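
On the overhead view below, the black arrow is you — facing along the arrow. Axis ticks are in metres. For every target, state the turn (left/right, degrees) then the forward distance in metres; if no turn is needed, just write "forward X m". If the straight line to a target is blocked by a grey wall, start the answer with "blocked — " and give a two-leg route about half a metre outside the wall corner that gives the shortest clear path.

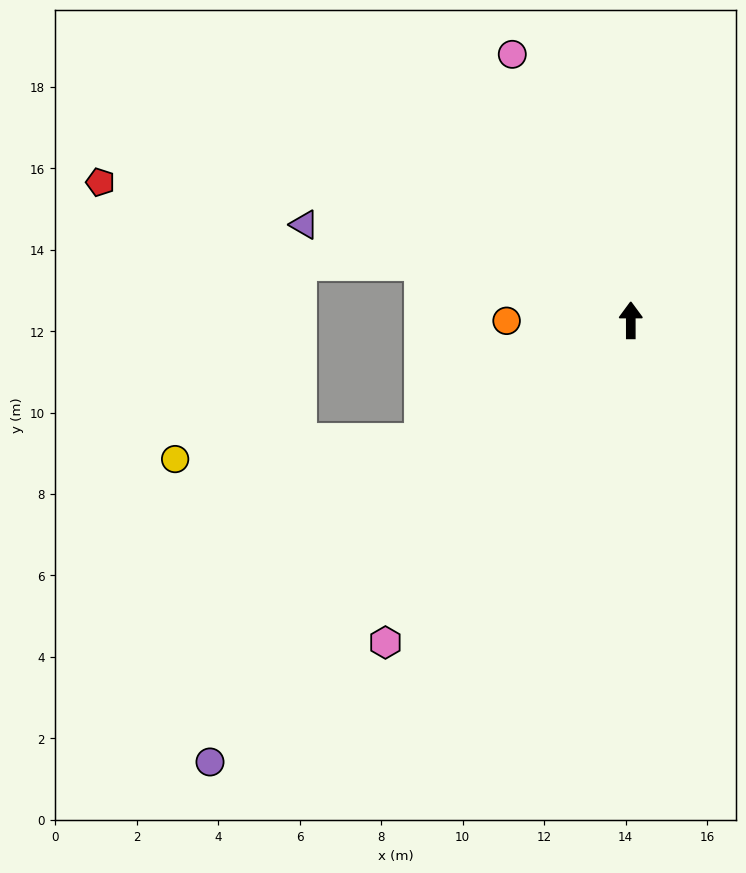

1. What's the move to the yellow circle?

blocked — turn left 120°, forward 5.9 m, then turn right 26°, forward 6.1 m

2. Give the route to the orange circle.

turn left 90°, forward 3.0 m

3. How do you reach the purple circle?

turn left 136°, forward 15.0 m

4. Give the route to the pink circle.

turn left 24°, forward 7.1 m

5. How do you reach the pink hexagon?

turn left 143°, forward 9.9 m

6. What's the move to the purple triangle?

turn left 74°, forward 8.4 m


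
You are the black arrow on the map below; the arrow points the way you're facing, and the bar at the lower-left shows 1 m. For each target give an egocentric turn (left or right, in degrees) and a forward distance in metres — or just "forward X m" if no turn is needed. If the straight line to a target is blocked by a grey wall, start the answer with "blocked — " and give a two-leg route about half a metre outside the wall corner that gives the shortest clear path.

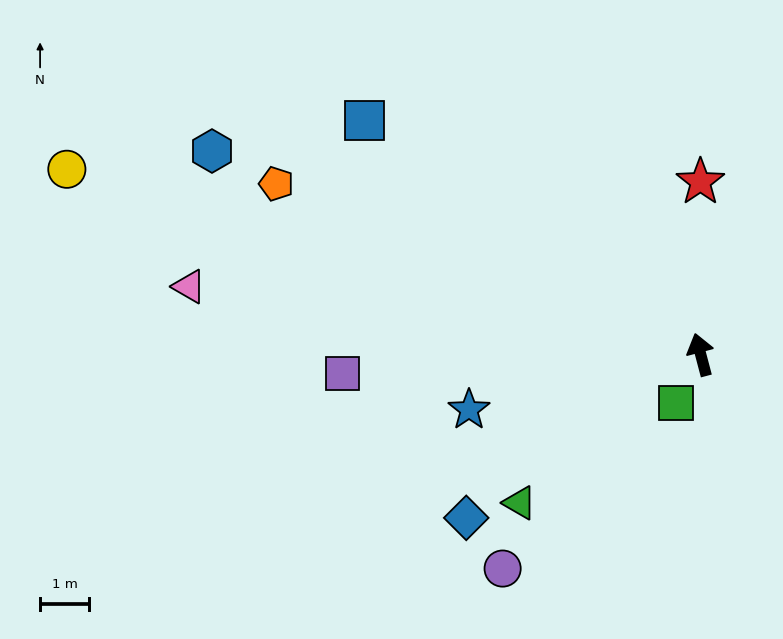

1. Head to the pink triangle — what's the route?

turn left 68°, forward 10.5 m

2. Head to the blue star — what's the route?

turn left 89°, forward 4.9 m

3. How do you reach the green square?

turn left 138°, forward 1.1 m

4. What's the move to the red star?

turn right 15°, forward 3.5 m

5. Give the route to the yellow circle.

turn left 59°, forward 13.5 m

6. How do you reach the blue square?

turn left 40°, forward 8.4 m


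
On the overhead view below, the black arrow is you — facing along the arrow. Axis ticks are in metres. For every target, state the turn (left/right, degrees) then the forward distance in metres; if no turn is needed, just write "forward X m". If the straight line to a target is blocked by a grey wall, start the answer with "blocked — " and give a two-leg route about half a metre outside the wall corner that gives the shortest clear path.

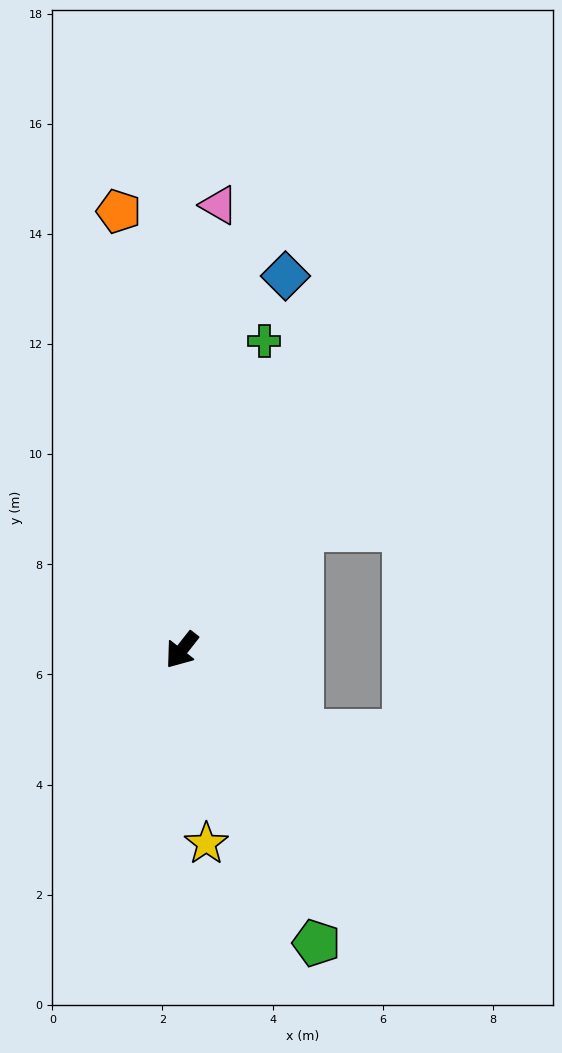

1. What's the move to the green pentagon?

turn left 63°, forward 5.9 m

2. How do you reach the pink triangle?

turn right 147°, forward 8.1 m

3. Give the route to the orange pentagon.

turn right 134°, forward 8.0 m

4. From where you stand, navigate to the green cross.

turn right 157°, forward 5.8 m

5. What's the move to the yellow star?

turn left 45°, forward 3.5 m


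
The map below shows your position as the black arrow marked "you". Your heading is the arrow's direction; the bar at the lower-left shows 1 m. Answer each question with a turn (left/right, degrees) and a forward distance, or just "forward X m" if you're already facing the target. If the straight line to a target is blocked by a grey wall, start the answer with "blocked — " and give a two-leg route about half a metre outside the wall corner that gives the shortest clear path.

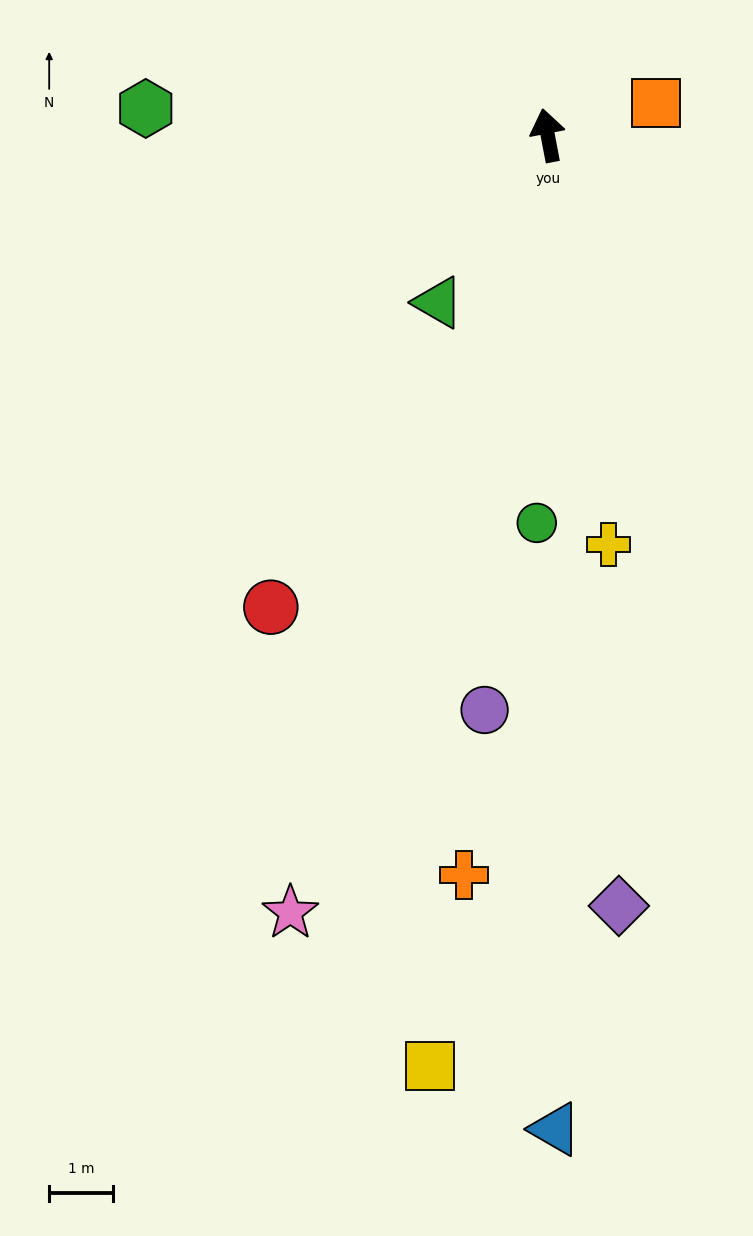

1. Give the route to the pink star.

turn left 151°, forward 12.9 m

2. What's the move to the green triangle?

turn left 136°, forward 3.1 m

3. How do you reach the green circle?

turn left 168°, forward 6.1 m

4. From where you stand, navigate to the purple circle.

turn left 163°, forward 9.1 m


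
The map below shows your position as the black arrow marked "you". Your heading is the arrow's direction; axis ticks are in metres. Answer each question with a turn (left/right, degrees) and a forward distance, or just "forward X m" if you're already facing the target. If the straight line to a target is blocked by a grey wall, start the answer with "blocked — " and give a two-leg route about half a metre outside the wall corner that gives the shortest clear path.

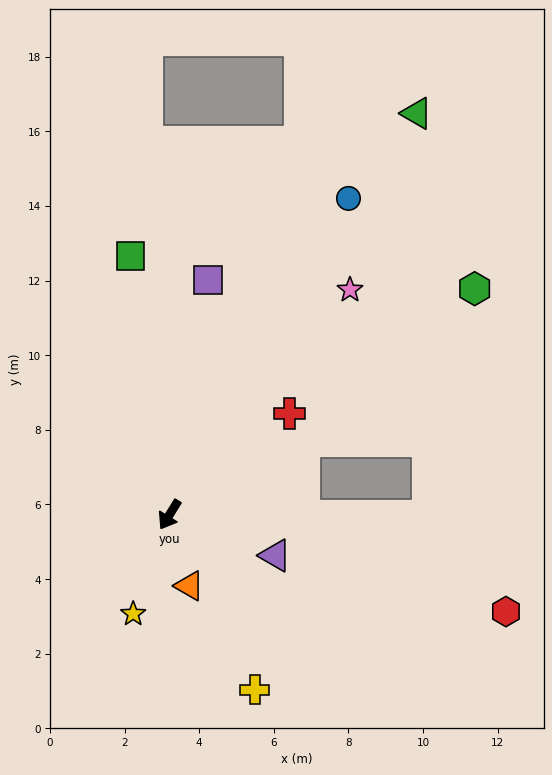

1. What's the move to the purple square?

turn right 158°, forward 6.4 m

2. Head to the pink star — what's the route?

turn left 173°, forward 7.7 m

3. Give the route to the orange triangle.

turn left 47°, forward 2.0 m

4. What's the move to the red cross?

turn left 162°, forward 4.2 m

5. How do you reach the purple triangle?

turn left 101°, forward 3.0 m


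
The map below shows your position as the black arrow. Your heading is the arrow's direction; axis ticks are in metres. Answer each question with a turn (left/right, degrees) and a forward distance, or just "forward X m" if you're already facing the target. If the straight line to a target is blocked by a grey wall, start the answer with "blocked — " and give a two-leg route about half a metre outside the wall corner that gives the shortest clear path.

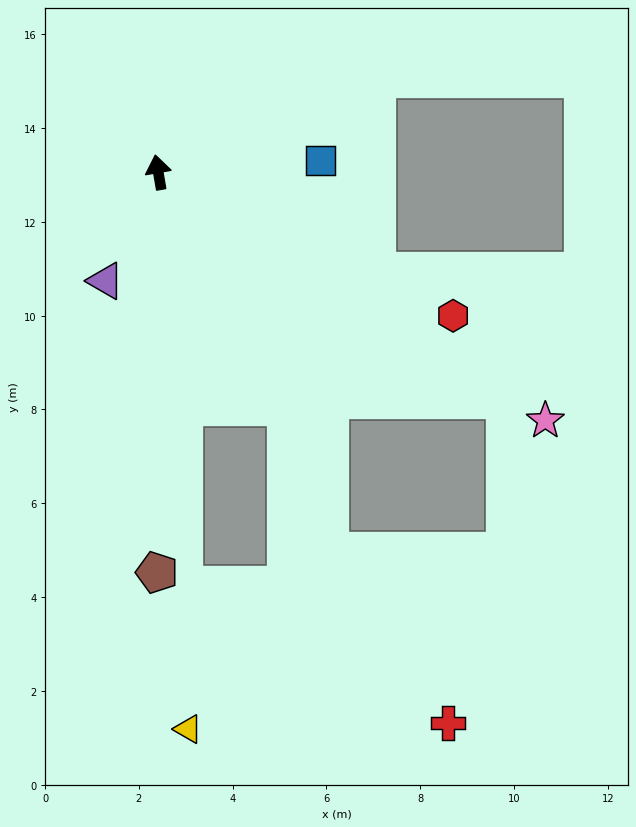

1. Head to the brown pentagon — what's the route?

turn left 170°, forward 8.5 m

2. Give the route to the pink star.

turn right 132°, forward 9.8 m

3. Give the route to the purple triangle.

turn left 144°, forward 2.6 m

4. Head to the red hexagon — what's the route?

turn right 126°, forward 7.0 m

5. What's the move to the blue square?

turn right 96°, forward 3.5 m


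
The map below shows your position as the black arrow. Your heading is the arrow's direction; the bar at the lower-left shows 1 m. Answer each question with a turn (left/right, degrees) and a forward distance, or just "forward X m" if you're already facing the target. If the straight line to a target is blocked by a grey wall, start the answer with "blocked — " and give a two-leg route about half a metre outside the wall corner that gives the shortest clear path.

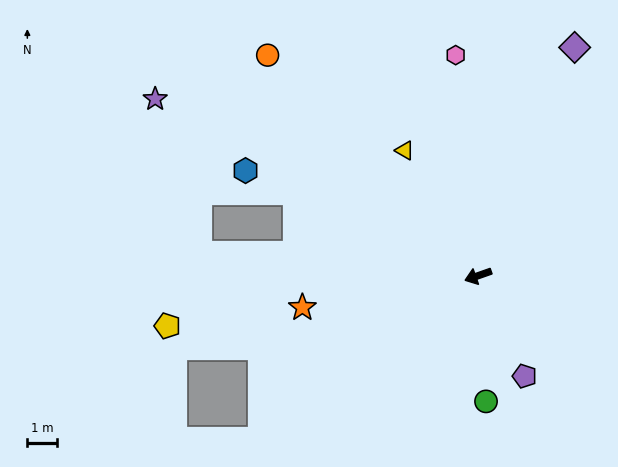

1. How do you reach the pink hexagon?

turn right 104°, forward 7.4 m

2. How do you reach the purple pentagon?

turn left 95°, forward 3.7 m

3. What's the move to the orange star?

turn right 9°, forward 5.9 m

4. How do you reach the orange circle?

turn right 66°, forward 10.2 m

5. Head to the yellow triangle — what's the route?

turn right 79°, forward 4.8 m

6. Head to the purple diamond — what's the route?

turn right 132°, forward 8.3 m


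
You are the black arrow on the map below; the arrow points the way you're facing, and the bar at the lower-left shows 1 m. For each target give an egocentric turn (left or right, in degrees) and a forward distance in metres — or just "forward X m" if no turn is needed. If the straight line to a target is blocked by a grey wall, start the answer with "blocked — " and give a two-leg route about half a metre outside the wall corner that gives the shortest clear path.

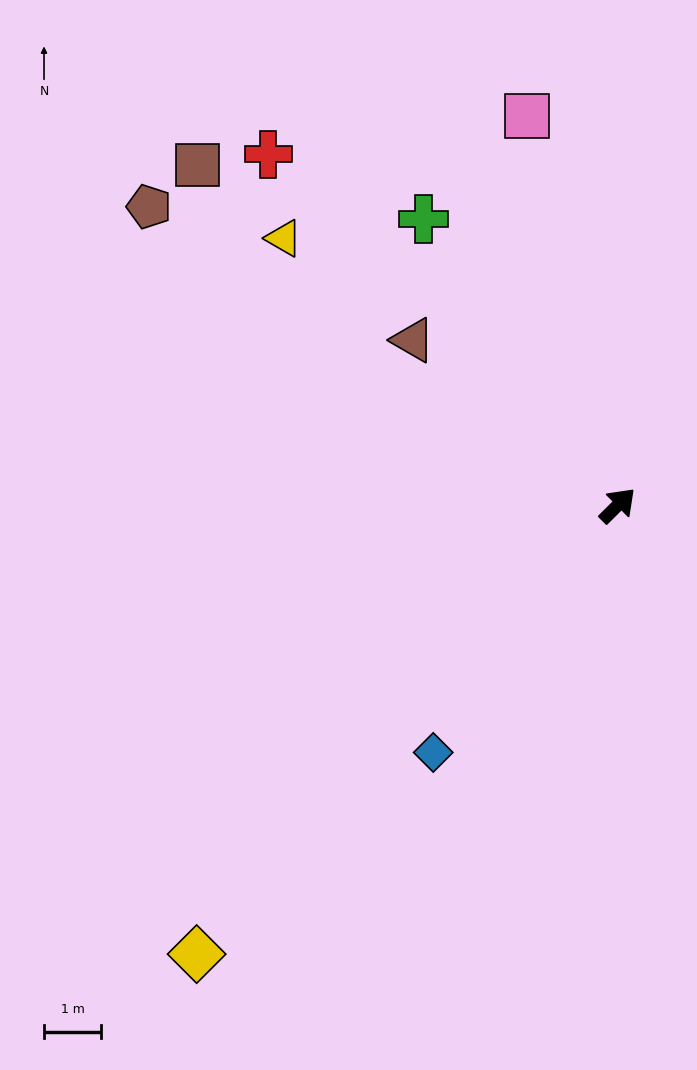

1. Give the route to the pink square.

turn left 58°, forward 7.0 m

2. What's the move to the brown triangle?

turn left 96°, forward 4.6 m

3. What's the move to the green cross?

turn left 79°, forward 6.1 m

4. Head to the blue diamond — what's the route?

turn right 172°, forward 5.4 m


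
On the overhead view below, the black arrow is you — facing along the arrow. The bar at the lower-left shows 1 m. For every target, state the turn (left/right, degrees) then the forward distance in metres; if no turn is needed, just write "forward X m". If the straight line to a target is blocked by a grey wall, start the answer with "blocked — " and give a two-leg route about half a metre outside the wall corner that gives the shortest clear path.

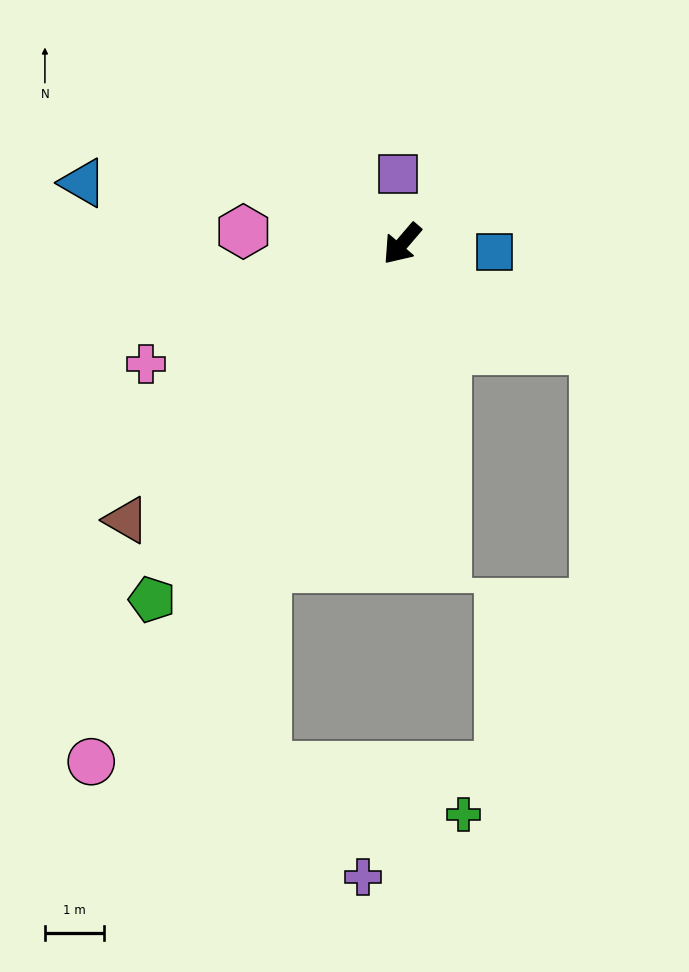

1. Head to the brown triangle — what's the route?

turn right 4°, forward 6.6 m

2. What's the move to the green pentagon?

turn left 5°, forward 7.4 m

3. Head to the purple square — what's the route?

turn right 136°, forward 1.2 m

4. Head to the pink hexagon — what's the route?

turn right 54°, forward 2.7 m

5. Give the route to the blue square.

turn left 125°, forward 1.6 m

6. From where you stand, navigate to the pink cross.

turn right 24°, forward 4.8 m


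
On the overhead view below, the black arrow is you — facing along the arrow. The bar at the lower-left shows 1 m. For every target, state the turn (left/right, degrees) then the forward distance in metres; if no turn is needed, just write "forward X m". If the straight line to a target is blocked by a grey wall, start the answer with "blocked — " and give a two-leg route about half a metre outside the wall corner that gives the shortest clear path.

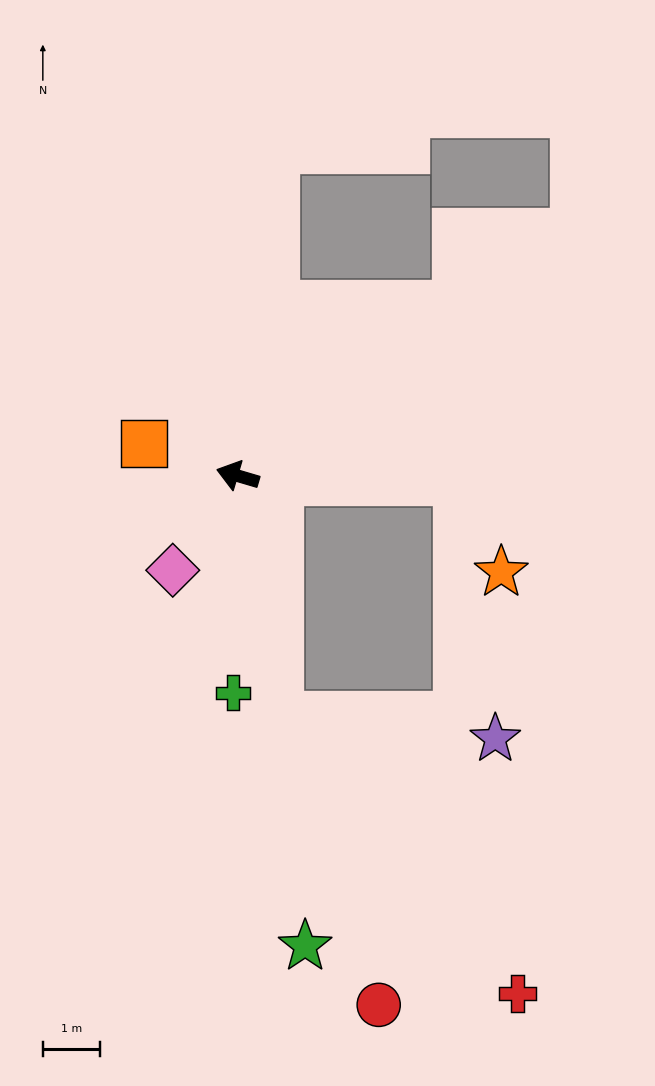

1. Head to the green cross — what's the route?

turn left 105°, forward 3.8 m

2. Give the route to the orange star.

blocked — turn right 165°, forward 3.9 m, then turn right 63°, forward 1.8 m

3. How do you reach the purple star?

blocked — turn left 116°, forward 4.3 m, then turn left 74°, forward 3.8 m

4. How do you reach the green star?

turn left 115°, forward 8.4 m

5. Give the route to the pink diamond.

turn left 72°, forward 2.0 m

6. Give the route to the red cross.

blocked — turn left 116°, forward 4.3 m, then turn left 31°, forward 6.5 m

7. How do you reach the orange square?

turn right 3°, forward 1.7 m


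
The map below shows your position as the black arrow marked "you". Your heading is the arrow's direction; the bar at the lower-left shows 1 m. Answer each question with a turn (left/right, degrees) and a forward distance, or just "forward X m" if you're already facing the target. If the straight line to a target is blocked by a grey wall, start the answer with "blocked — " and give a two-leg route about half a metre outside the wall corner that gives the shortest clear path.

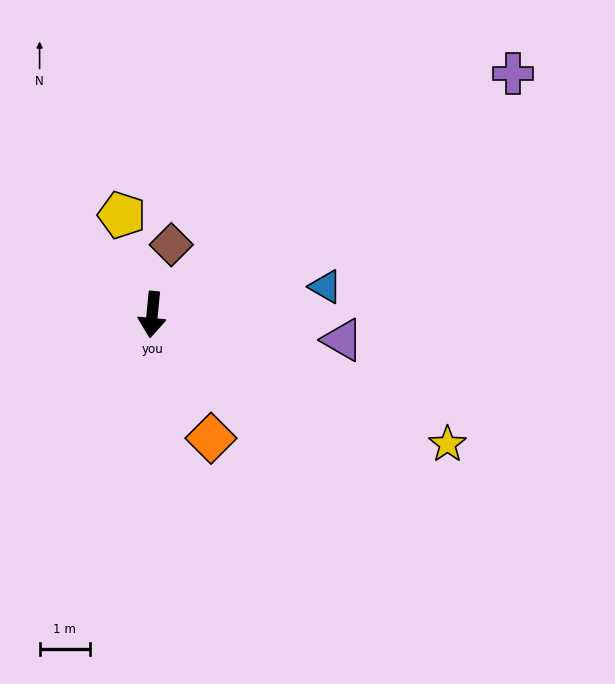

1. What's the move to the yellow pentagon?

turn right 158°, forward 2.1 m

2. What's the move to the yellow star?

turn left 72°, forward 6.4 m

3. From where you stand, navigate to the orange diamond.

turn left 31°, forward 2.7 m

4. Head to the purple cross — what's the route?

turn left 129°, forward 8.7 m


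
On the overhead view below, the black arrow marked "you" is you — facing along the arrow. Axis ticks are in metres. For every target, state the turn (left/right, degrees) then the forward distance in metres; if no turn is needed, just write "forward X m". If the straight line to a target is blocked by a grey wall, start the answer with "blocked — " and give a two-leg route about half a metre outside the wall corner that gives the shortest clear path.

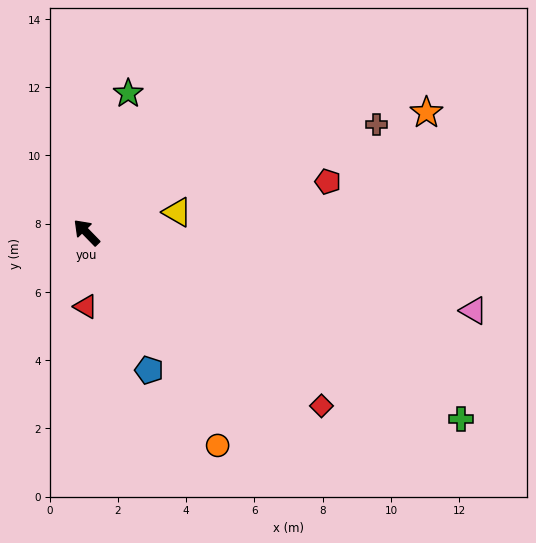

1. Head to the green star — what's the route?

turn right 61°, forward 4.3 m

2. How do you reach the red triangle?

turn left 135°, forward 2.2 m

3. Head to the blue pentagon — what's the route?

turn left 160°, forward 4.4 m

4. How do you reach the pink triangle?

turn right 146°, forward 11.6 m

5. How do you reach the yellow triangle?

turn right 122°, forward 2.7 m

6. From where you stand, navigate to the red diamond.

turn right 171°, forward 8.6 m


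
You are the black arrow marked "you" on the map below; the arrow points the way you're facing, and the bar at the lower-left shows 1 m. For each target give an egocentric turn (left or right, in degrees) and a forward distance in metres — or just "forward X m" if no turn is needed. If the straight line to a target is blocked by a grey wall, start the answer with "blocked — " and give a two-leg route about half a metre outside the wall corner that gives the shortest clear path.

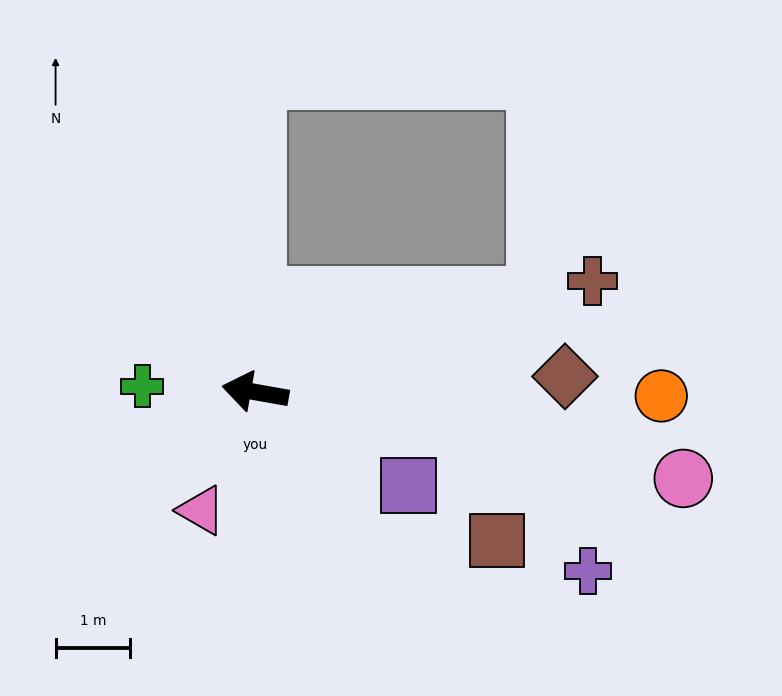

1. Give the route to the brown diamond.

turn right 167°, forward 4.2 m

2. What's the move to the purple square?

turn left 159°, forward 2.4 m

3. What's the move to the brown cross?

turn right 152°, forward 4.8 m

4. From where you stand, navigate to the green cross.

turn left 7°, forward 1.5 m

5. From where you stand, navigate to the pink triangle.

turn left 76°, forward 1.7 m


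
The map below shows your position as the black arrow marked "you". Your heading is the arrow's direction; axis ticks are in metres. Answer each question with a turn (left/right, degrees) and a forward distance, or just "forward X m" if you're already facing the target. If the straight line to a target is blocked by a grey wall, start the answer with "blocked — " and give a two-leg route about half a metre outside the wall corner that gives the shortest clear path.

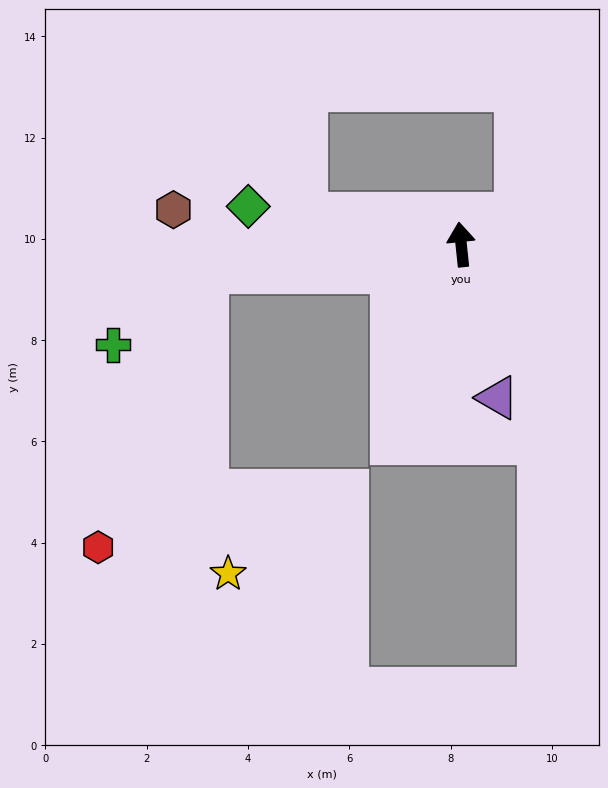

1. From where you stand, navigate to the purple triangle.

turn right 173°, forward 3.1 m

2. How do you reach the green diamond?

turn left 74°, forward 4.3 m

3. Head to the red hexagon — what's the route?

blocked — turn left 90°, forward 5.1 m, then turn left 62°, forward 5.8 m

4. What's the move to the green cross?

blocked — turn left 90°, forward 5.1 m, then turn left 32°, forward 2.3 m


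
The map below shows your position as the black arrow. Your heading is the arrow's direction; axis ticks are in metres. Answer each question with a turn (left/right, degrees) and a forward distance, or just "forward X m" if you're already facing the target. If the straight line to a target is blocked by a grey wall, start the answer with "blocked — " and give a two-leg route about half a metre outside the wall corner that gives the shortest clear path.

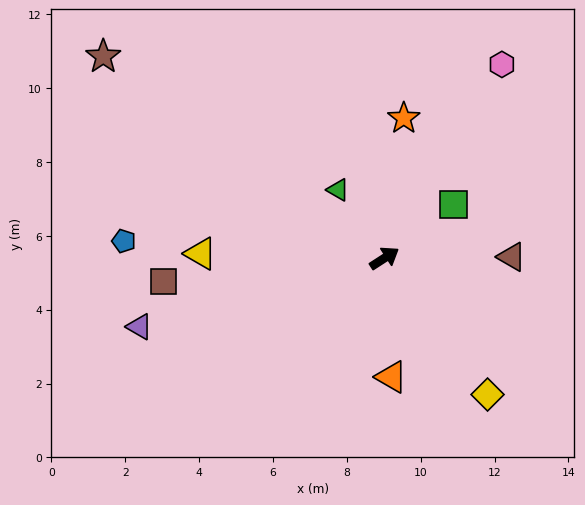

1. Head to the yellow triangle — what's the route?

turn left 146°, forward 5.0 m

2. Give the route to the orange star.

turn left 49°, forward 3.8 m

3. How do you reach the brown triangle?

turn right 32°, forward 3.4 m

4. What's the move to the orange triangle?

turn right 120°, forward 3.2 m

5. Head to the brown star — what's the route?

turn left 111°, forward 9.4 m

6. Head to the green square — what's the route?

turn left 5°, forward 2.4 m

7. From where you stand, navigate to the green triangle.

turn left 91°, forward 2.2 m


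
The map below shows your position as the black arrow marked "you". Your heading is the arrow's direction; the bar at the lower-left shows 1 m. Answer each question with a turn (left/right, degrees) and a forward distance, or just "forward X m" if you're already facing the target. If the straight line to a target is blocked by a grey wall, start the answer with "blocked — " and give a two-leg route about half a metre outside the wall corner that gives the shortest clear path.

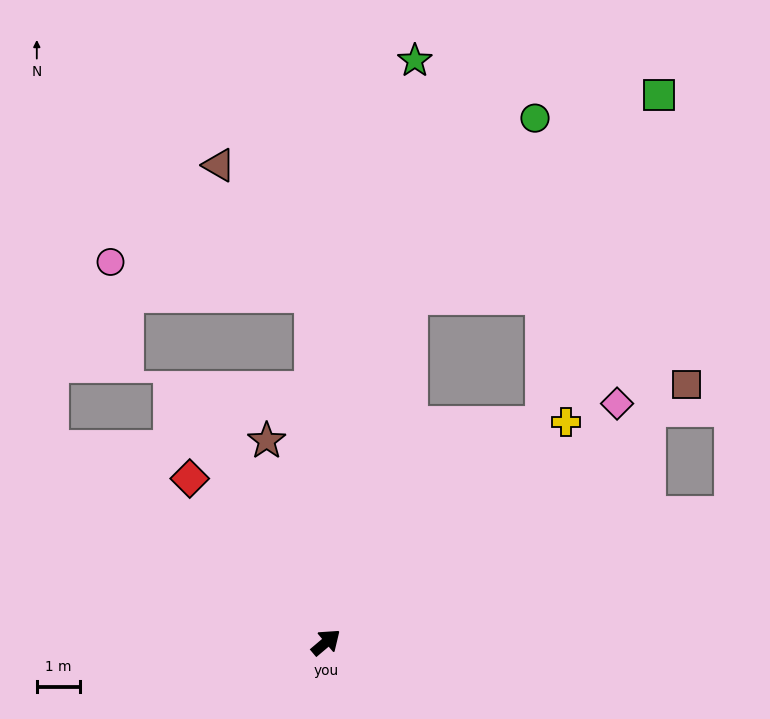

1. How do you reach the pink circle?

blocked — turn left 52°, forward 8.1 m, then turn left 79°, forward 4.7 m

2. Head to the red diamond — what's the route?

turn left 90°, forward 4.9 m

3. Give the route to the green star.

turn left 41°, forward 13.6 m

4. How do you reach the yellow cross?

turn left 2°, forward 7.5 m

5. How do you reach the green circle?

blocked — turn left 36°, forward 8.2 m, then turn right 21°, forward 5.1 m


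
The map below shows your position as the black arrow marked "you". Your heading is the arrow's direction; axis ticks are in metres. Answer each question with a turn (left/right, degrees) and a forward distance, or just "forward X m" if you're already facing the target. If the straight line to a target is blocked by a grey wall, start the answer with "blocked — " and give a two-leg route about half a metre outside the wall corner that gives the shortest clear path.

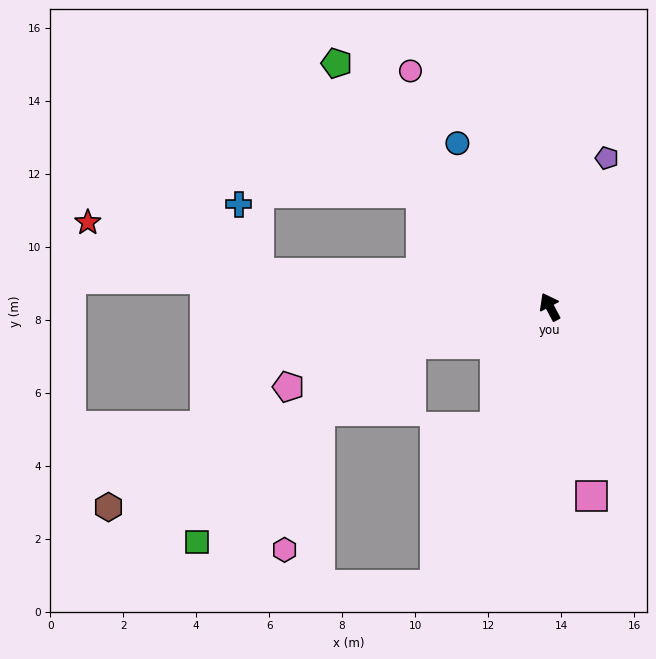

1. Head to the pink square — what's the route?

turn left 164°, forward 5.3 m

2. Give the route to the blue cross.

blocked — turn left 56°, forward 8.0 m, then turn right 68°, forward 2.0 m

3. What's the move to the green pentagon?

turn left 13°, forward 8.9 m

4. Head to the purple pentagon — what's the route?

turn right 49°, forward 4.4 m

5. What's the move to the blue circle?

forward 5.2 m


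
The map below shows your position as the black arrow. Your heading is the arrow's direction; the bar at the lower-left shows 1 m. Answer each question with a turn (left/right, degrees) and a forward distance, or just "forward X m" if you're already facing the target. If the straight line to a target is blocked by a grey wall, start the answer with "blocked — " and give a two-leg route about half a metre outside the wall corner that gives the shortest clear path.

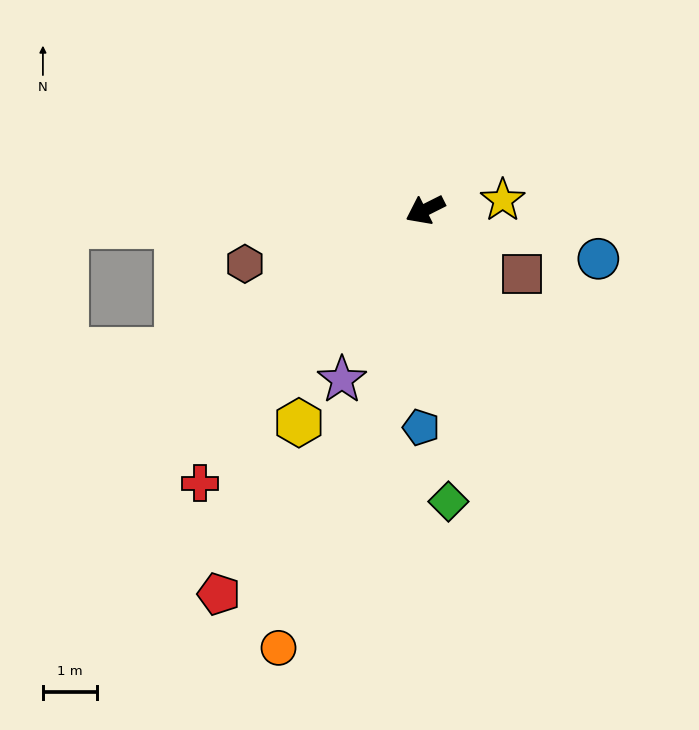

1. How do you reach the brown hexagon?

turn right 10°, forward 3.5 m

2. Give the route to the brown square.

turn left 120°, forward 2.2 m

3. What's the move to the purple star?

turn left 37°, forward 3.5 m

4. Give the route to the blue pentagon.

turn left 62°, forward 4.0 m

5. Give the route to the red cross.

turn left 24°, forward 6.6 m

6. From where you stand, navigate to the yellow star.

turn left 160°, forward 1.5 m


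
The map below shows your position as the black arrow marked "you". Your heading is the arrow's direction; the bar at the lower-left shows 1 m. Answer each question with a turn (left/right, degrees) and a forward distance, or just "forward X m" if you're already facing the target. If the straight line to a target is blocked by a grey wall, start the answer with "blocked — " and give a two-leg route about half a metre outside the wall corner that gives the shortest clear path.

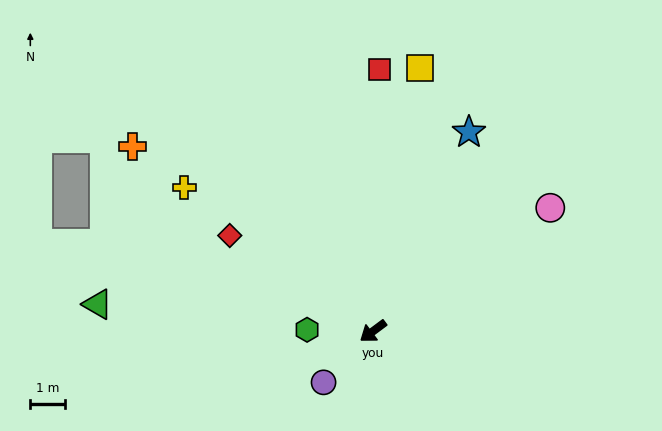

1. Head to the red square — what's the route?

turn right 128°, forward 7.6 m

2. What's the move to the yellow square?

turn right 137°, forward 7.8 m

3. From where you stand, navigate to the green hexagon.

turn right 38°, forward 1.9 m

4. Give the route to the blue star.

turn right 152°, forward 6.4 m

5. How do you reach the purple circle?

turn left 9°, forward 2.1 m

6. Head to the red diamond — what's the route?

turn right 70°, forward 5.0 m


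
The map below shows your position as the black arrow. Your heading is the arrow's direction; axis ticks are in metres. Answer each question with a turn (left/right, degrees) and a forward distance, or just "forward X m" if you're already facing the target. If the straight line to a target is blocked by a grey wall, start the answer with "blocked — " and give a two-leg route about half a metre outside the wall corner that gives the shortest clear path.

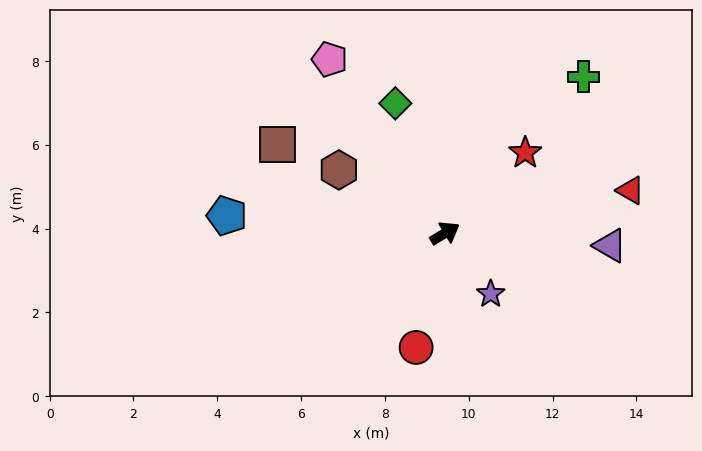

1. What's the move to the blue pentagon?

turn left 144°, forward 5.2 m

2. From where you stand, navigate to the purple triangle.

turn right 35°, forward 4.0 m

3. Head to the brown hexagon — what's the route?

turn left 118°, forward 2.9 m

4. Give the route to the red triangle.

turn right 18°, forward 4.5 m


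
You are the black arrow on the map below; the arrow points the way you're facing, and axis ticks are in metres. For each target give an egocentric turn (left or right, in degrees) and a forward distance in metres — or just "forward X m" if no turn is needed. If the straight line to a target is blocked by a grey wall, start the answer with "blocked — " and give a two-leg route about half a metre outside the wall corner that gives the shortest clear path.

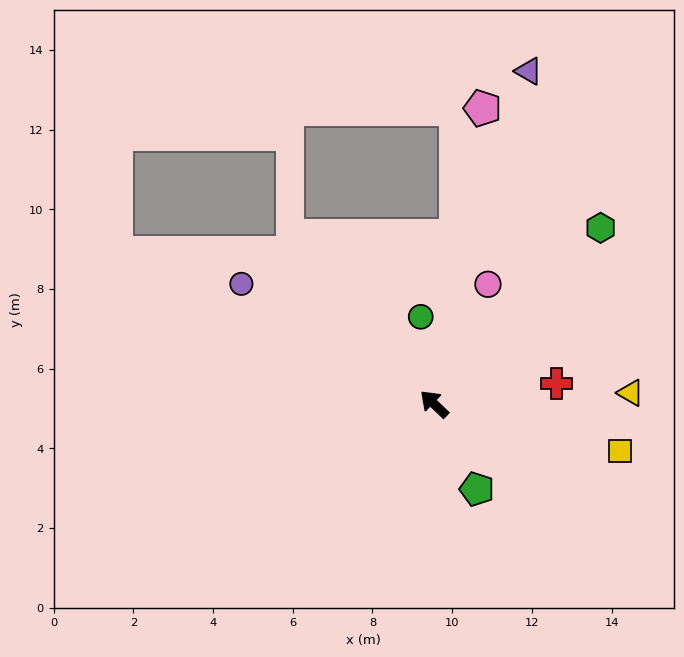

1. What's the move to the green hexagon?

turn right 90°, forward 6.1 m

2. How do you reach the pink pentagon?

turn right 56°, forward 7.5 m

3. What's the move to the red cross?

turn right 127°, forward 3.1 m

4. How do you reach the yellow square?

turn right 150°, forward 4.8 m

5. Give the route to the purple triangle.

turn right 62°, forward 8.7 m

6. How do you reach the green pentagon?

turn left 160°, forward 2.4 m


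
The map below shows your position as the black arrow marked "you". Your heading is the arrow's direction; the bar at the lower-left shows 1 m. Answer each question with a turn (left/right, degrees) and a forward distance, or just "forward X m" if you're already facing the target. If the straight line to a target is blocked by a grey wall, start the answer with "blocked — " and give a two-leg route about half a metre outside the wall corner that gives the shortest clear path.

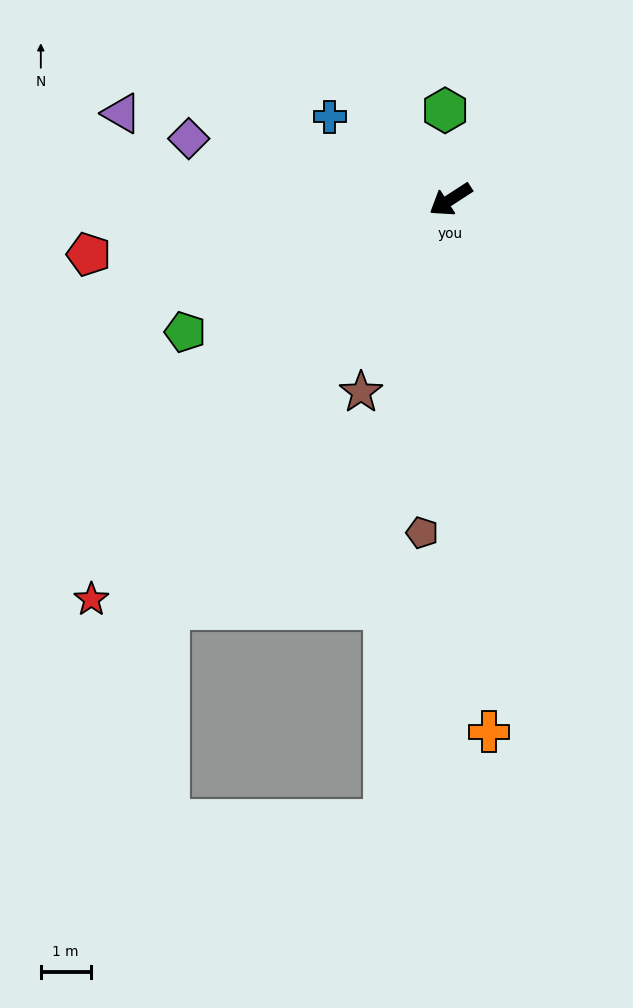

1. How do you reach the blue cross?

turn right 67°, forward 2.9 m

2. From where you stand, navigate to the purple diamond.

turn right 46°, forward 5.4 m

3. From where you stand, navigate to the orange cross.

turn left 61°, forward 10.7 m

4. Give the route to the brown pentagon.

turn left 52°, forward 6.7 m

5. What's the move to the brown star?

turn left 32°, forward 4.3 m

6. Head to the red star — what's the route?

turn left 15°, forward 10.8 m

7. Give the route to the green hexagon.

turn right 120°, forward 1.8 m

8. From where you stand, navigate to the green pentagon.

turn right 6°, forward 6.0 m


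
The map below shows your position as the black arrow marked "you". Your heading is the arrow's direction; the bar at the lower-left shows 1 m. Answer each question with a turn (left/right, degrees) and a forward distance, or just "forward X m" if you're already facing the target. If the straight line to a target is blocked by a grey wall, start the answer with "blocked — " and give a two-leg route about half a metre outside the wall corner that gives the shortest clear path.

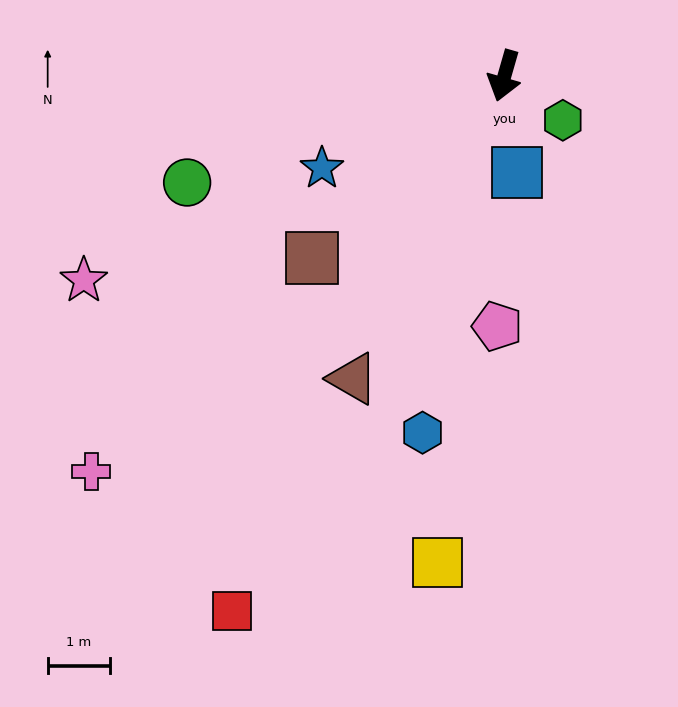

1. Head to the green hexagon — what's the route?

turn left 69°, forward 1.2 m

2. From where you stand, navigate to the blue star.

turn right 47°, forward 3.3 m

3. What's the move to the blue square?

turn left 23°, forward 1.6 m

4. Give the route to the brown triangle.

turn right 11°, forward 5.4 m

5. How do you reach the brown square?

turn right 31°, forward 4.3 m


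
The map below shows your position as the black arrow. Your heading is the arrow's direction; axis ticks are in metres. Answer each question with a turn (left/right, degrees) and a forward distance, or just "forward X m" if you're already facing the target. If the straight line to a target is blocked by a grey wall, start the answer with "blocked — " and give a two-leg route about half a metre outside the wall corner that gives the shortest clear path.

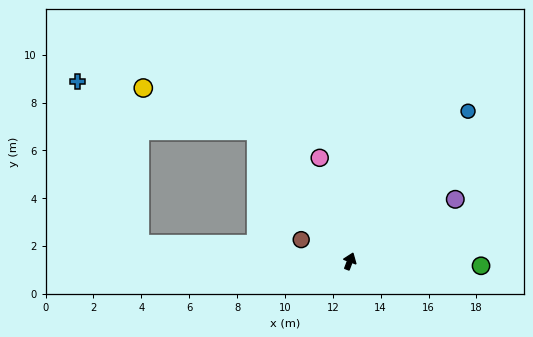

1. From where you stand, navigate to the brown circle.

turn left 87°, forward 2.2 m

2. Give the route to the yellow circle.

blocked — turn left 56°, forward 6.7 m, then turn left 34°, forward 5.0 m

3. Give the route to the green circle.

turn right 71°, forward 5.5 m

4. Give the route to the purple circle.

turn right 39°, forward 5.1 m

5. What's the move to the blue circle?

turn right 17°, forward 8.0 m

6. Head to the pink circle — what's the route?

turn left 37°, forward 4.5 m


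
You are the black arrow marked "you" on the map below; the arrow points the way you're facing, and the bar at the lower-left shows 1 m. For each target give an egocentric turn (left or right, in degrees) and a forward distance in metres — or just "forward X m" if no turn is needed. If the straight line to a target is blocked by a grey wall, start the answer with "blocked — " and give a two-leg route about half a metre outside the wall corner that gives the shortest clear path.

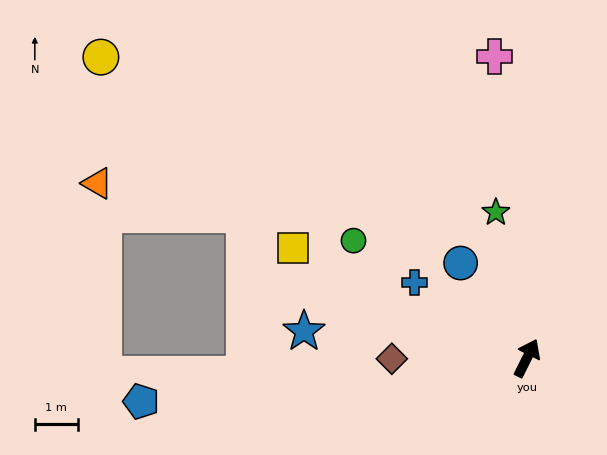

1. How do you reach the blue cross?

turn left 83°, forward 3.1 m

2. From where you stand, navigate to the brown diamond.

turn left 117°, forward 3.1 m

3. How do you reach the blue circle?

turn left 62°, forward 2.7 m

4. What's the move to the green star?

turn left 39°, forward 3.5 m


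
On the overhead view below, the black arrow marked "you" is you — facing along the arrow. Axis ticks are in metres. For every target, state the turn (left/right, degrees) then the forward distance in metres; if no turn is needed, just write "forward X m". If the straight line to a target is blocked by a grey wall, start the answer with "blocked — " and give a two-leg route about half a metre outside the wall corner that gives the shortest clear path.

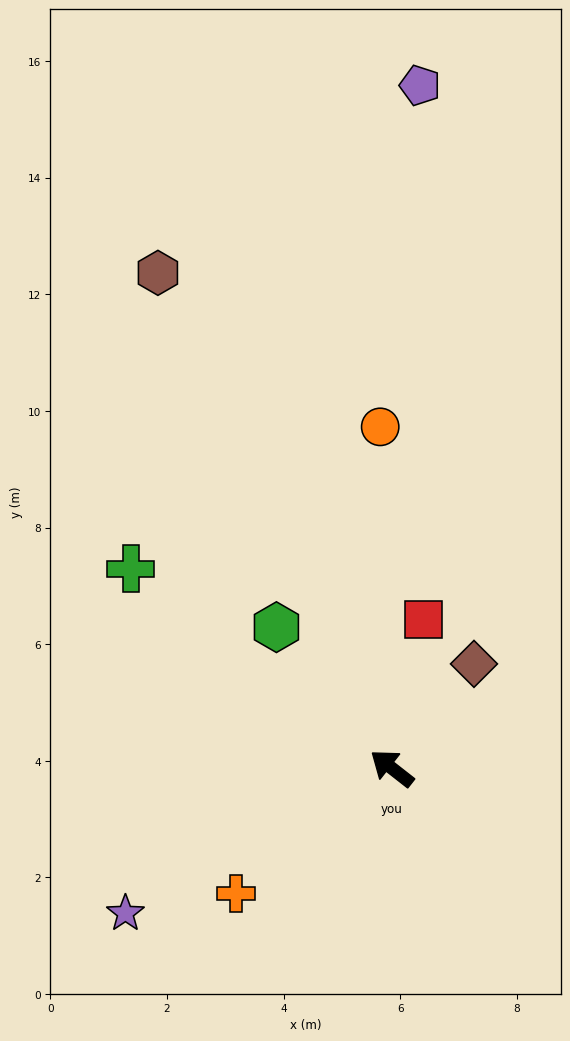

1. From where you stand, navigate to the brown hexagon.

turn right 27°, forward 9.4 m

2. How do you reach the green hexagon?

turn right 13°, forward 3.1 m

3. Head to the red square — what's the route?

turn right 64°, forward 2.6 m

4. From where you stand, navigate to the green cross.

forward 5.6 m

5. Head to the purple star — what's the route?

turn left 67°, forward 5.2 m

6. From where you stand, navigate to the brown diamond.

turn right 90°, forward 2.3 m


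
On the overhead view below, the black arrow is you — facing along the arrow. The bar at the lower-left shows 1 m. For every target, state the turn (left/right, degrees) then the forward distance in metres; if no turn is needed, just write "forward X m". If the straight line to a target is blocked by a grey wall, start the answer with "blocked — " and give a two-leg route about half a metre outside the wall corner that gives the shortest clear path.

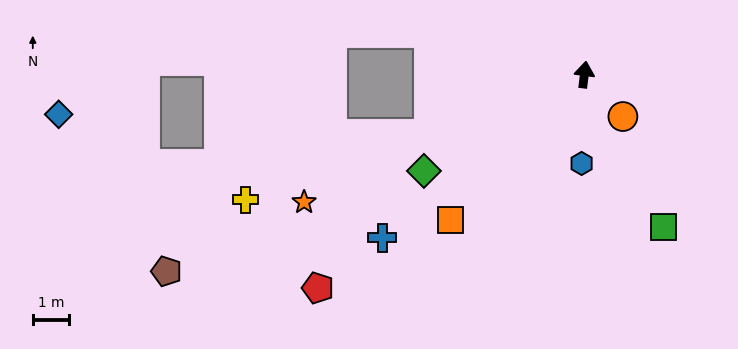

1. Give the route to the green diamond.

turn left 128°, forward 5.1 m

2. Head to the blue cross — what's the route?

turn left 136°, forward 7.1 m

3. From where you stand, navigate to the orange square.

turn left 145°, forward 5.4 m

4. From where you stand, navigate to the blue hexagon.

turn right 175°, forward 2.4 m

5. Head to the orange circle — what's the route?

turn right 130°, forward 1.6 m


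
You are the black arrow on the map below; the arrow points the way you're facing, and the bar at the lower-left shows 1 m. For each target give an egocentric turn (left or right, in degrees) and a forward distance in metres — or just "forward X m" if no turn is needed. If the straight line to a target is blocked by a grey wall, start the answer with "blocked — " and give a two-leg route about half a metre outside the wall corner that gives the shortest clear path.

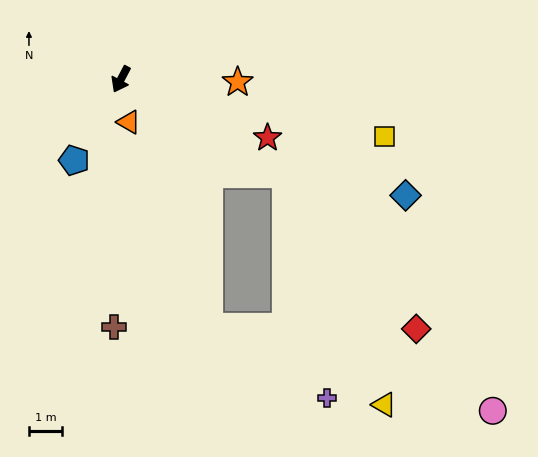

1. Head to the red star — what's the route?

turn left 96°, forward 4.8 m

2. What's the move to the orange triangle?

turn left 38°, forward 1.3 m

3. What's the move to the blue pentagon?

turn right 2°, forward 2.8 m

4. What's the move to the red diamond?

blocked — turn left 88°, forward 5.7 m, then turn right 20°, forward 6.1 m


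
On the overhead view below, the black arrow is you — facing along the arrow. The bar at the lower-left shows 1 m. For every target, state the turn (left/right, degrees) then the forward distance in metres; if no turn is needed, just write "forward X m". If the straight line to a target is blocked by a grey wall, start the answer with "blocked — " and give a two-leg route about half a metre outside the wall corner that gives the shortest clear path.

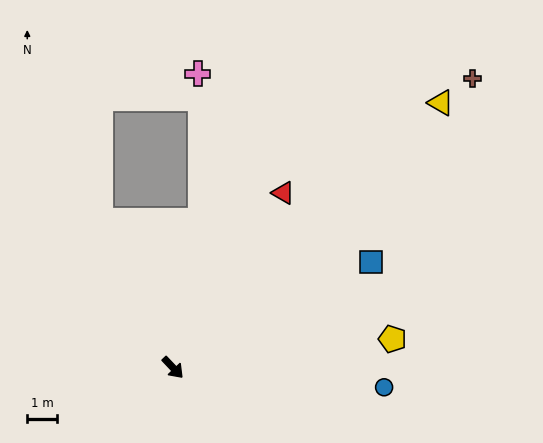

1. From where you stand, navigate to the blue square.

turn left 75°, forward 7.5 m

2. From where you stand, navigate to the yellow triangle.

turn left 91°, forward 12.7 m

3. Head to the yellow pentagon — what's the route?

turn left 54°, forward 7.5 m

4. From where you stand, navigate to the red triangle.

turn left 104°, forward 7.0 m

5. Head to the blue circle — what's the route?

turn left 41°, forward 7.1 m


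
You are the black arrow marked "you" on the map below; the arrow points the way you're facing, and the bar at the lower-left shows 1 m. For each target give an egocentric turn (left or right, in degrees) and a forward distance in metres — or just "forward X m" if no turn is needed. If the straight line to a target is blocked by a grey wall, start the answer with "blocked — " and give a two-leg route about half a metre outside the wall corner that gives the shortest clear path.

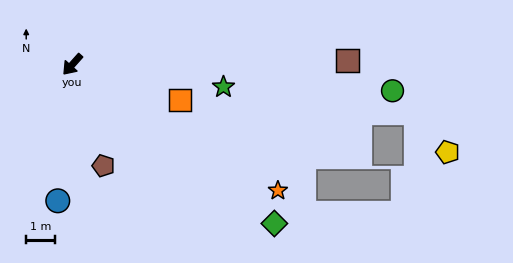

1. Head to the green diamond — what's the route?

turn left 94°, forward 8.9 m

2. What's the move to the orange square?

turn left 114°, forward 3.9 m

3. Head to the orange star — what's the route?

turn left 100°, forward 8.4 m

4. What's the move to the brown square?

turn left 133°, forward 9.6 m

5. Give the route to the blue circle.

turn left 36°, forward 4.8 m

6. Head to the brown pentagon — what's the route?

turn left 59°, forward 3.7 m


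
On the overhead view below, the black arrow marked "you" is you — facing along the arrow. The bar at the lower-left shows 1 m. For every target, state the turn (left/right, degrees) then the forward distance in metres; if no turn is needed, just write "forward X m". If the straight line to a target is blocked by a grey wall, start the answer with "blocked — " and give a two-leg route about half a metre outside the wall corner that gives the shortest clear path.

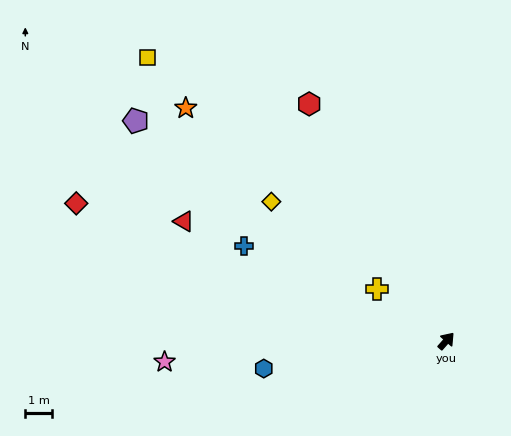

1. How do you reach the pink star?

turn left 136°, forward 10.5 m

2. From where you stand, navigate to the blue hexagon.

turn left 140°, forward 6.9 m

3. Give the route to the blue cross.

turn left 106°, forward 8.3 m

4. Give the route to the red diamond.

turn left 111°, forward 14.7 m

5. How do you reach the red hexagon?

turn left 71°, forward 10.2 m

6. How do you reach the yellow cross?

turn left 95°, forward 3.2 m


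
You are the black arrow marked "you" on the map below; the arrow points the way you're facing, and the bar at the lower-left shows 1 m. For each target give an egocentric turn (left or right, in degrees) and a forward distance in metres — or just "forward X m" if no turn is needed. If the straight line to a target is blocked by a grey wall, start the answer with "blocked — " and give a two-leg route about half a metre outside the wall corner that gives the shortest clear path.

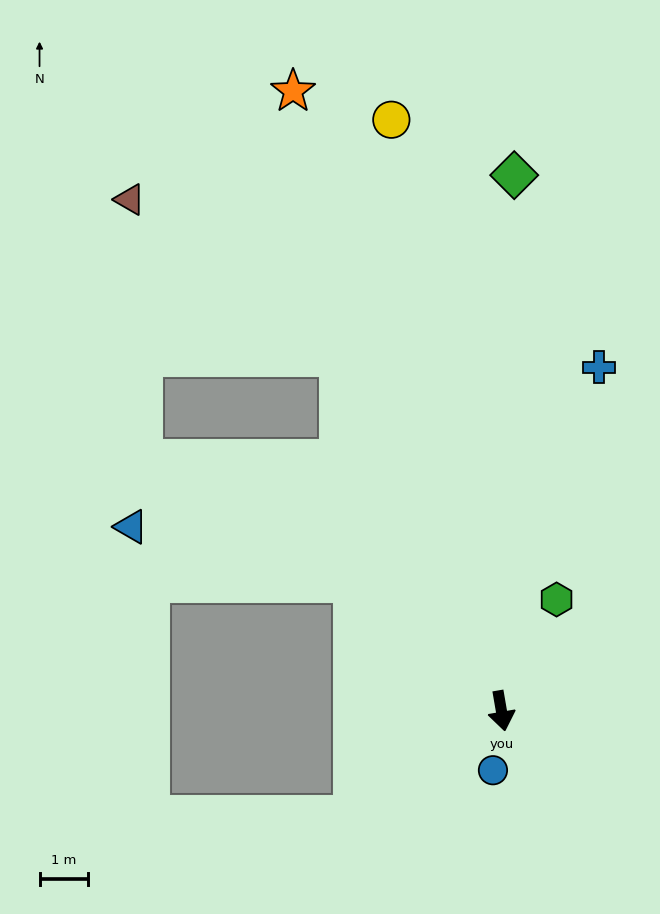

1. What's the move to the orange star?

turn right 171°, forward 13.5 m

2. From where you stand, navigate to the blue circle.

turn right 18°, forward 1.2 m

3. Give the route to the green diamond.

turn left 169°, forward 11.1 m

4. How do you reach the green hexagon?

turn left 144°, forward 2.6 m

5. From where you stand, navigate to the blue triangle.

blocked — turn right 141°, forward 4.1 m, then turn left 27°, forward 4.7 m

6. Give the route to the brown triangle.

blocked — turn right 165°, forward 8.1 m, then turn left 29°, forward 5.4 m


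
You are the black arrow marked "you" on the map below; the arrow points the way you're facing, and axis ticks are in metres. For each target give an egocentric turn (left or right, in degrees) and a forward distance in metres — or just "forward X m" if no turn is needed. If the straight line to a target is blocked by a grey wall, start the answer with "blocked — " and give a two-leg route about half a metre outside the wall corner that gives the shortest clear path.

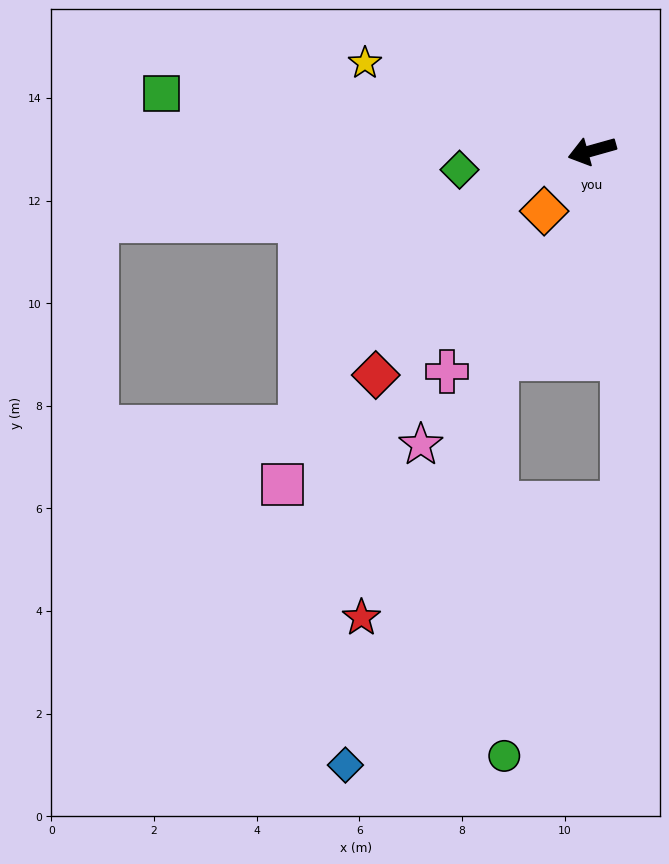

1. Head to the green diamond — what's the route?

turn right 7°, forward 2.6 m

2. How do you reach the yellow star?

turn right 37°, forward 4.7 m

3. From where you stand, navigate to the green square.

turn right 23°, forward 8.5 m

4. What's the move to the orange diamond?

turn left 36°, forward 1.5 m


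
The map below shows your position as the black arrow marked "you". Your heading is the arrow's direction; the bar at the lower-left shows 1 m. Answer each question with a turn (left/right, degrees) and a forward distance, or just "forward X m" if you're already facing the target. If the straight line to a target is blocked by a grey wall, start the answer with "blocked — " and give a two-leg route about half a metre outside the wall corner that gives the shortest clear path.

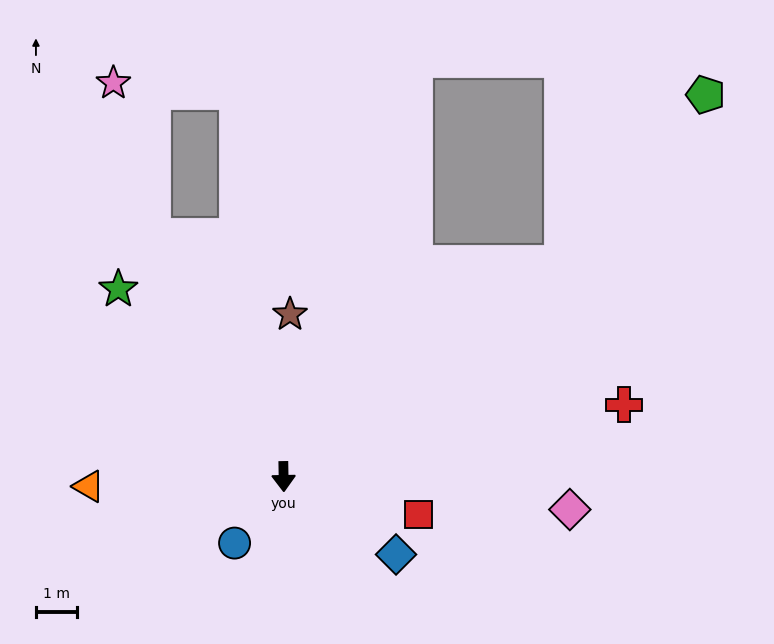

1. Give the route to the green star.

turn right 140°, forward 6.1 m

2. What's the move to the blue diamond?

turn left 54°, forward 3.3 m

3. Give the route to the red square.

turn left 73°, forward 3.4 m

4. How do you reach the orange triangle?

turn right 88°, forward 4.7 m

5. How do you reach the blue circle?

turn right 37°, forward 2.0 m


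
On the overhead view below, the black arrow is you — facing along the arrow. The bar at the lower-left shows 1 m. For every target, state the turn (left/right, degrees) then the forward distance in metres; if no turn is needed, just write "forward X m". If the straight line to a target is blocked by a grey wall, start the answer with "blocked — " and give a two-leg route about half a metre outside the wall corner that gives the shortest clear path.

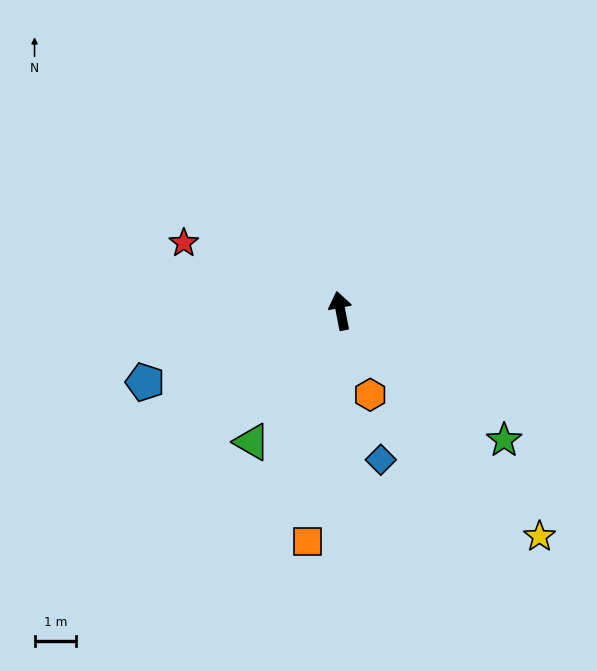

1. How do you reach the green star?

turn right 139°, forward 5.0 m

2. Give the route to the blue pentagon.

turn left 99°, forward 5.0 m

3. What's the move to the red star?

turn left 56°, forward 4.1 m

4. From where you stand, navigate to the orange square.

turn left 161°, forward 5.6 m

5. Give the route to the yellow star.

turn right 150°, forward 7.3 m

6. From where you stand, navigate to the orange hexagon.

turn right 172°, forward 2.2 m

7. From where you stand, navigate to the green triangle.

turn left 135°, forward 3.8 m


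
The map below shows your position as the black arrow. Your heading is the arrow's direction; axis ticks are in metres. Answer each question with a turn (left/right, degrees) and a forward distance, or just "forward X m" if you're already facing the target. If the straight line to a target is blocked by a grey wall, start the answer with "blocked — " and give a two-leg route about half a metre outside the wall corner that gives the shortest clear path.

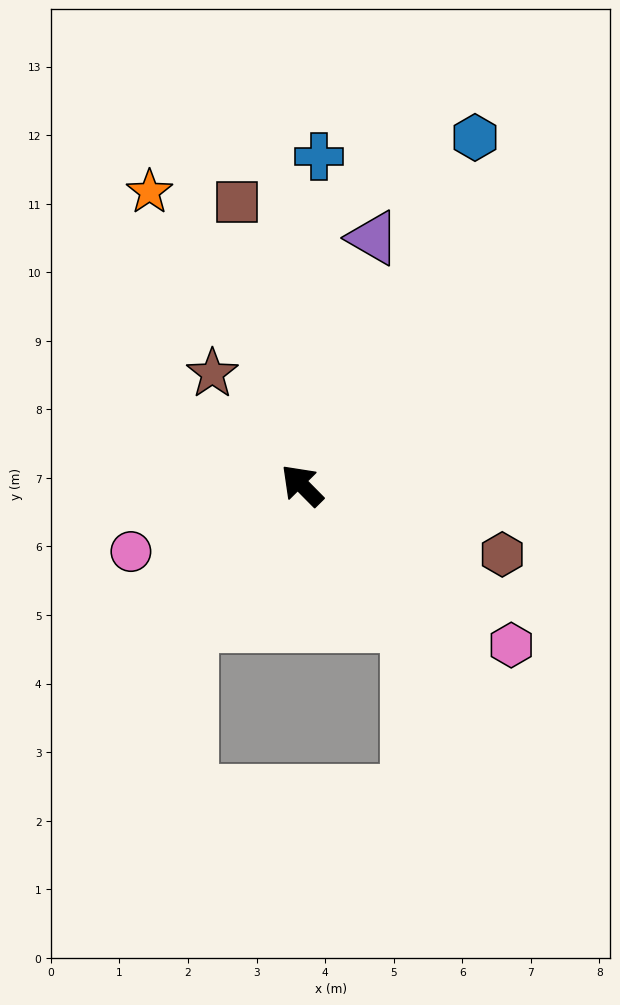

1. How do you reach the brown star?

turn right 6°, forward 2.1 m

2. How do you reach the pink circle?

turn left 66°, forward 2.7 m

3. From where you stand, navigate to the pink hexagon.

turn right 172°, forward 3.8 m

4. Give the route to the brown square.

turn right 32°, forward 4.2 m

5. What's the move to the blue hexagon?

turn right 71°, forward 5.7 m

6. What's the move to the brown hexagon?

turn right 154°, forward 3.1 m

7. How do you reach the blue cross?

turn right 48°, forward 4.8 m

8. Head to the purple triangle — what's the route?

turn right 61°, forward 3.8 m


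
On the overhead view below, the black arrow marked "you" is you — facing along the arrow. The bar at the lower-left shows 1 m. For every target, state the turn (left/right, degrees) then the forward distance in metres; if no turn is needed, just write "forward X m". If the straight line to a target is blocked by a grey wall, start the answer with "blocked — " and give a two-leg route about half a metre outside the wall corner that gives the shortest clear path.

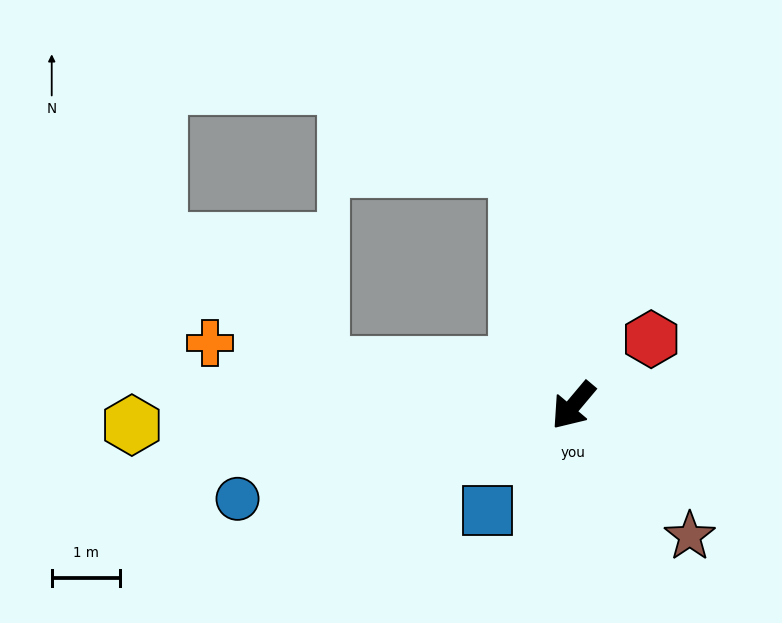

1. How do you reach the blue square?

forward 2.0 m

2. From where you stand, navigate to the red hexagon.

turn left 171°, forward 1.5 m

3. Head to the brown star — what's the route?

turn left 82°, forward 2.6 m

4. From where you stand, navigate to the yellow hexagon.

turn right 47°, forward 6.5 m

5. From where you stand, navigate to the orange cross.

turn right 60°, forward 5.4 m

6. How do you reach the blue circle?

turn right 34°, forward 5.1 m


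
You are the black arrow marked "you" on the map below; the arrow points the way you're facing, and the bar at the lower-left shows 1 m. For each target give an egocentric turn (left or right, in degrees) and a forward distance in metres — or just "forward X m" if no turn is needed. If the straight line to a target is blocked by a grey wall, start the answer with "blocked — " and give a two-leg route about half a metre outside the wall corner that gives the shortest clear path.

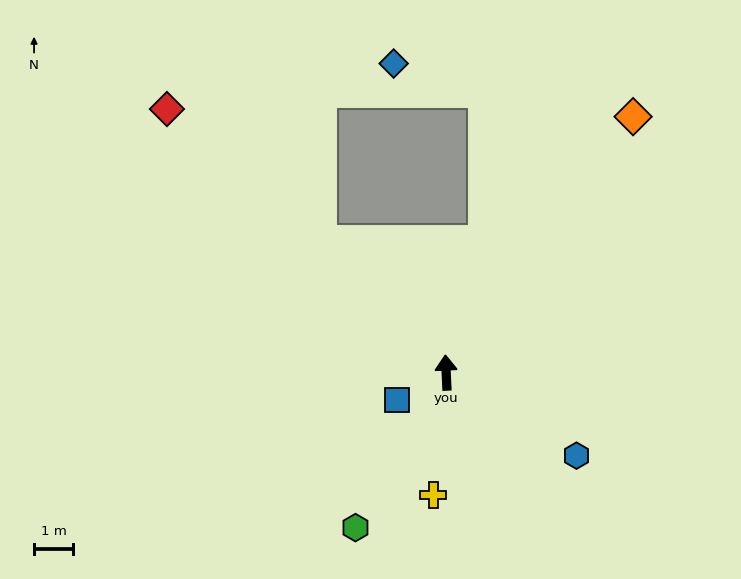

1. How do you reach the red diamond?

turn left 44°, forward 9.9 m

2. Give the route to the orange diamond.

turn right 39°, forward 8.2 m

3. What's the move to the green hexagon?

turn left 147°, forward 4.6 m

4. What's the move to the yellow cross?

turn left 171°, forward 3.2 m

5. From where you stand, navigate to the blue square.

turn left 116°, forward 1.5 m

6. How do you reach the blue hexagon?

turn right 125°, forward 4.0 m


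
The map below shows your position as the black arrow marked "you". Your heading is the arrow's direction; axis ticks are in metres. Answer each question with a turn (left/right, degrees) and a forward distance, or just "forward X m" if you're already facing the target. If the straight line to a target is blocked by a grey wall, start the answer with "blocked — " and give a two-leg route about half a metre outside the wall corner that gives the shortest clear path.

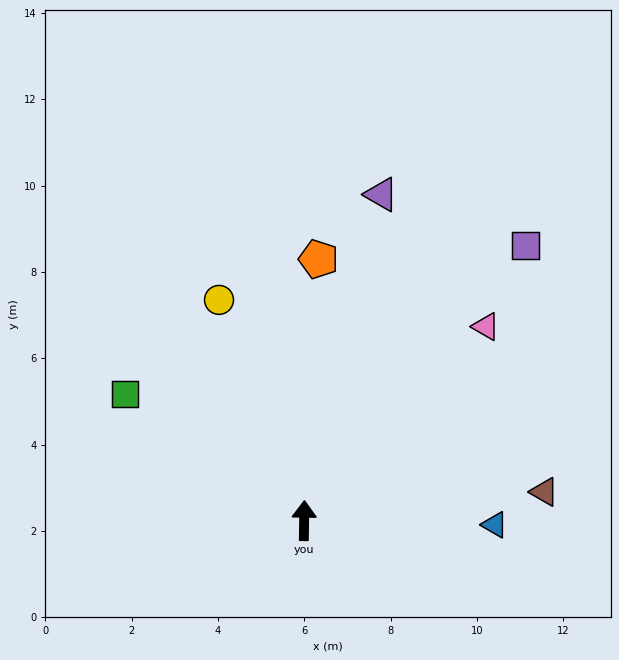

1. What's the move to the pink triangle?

turn right 42°, forward 6.2 m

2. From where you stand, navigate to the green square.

turn left 56°, forward 5.1 m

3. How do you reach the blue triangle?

turn right 90°, forward 4.4 m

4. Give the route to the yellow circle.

turn left 22°, forward 5.5 m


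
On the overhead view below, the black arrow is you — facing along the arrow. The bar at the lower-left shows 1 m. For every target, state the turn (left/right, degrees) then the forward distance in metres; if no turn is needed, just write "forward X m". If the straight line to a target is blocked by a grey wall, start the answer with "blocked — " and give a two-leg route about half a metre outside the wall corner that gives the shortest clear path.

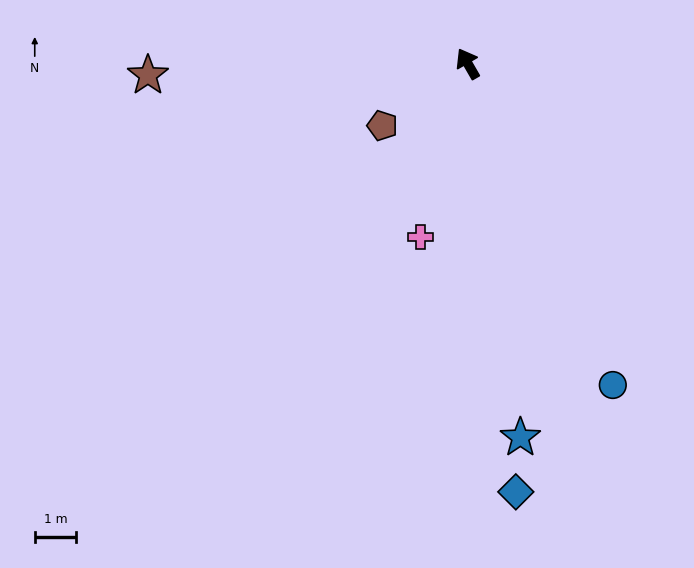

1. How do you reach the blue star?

turn left 158°, forward 9.1 m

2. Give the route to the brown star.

turn left 62°, forward 7.7 m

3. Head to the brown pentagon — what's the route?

turn left 96°, forward 2.5 m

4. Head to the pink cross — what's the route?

turn left 135°, forward 4.3 m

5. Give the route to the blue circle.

turn left 174°, forward 8.5 m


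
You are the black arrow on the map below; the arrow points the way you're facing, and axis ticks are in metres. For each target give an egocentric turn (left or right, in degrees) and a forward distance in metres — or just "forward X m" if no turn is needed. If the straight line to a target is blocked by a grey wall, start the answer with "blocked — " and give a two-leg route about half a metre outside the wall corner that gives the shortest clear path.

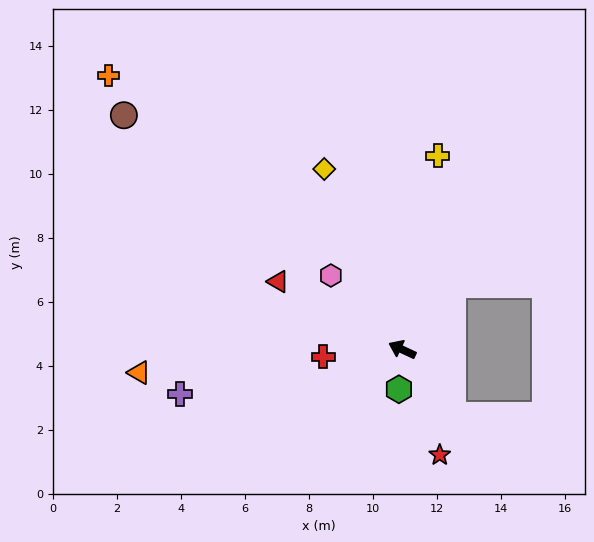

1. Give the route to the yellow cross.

turn right 75°, forward 6.2 m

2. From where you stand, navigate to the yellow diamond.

turn right 42°, forward 6.1 m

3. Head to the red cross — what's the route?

turn left 30°, forward 2.5 m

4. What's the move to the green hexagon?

turn left 110°, forward 1.2 m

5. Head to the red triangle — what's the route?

turn right 4°, forward 4.4 m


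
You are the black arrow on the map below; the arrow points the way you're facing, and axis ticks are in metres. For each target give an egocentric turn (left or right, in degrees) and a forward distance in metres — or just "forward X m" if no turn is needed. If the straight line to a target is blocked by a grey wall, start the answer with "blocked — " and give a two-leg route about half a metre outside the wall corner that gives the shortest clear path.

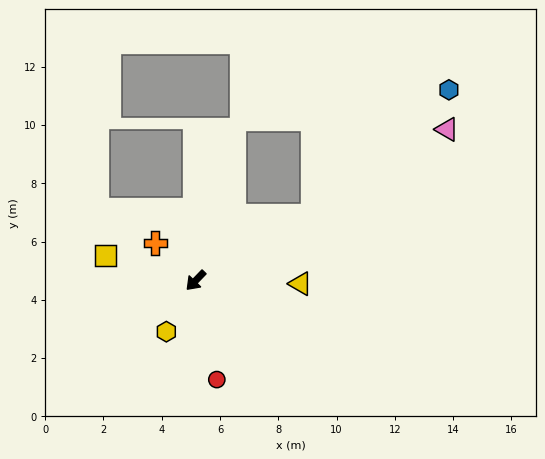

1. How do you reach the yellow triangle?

turn left 132°, forward 3.6 m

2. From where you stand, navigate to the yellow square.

turn right 62°, forward 3.2 m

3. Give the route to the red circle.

turn left 56°, forward 3.5 m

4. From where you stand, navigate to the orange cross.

turn right 89°, forward 1.9 m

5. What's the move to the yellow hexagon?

turn left 14°, forward 2.0 m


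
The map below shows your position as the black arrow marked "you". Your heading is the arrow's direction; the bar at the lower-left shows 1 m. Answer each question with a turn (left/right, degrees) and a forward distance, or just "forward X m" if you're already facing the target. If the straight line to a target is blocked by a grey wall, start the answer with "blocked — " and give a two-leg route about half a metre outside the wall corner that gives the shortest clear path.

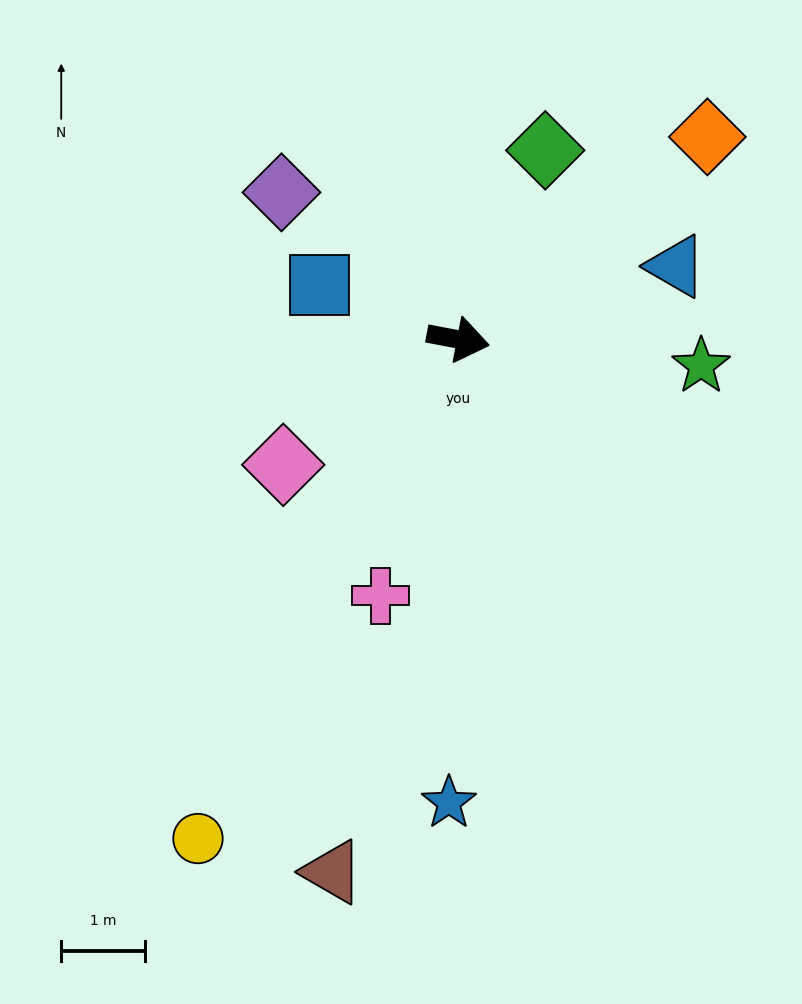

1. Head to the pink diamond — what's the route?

turn right 134°, forward 2.6 m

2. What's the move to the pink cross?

turn right 96°, forward 3.2 m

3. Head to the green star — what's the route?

turn left 5°, forward 2.9 m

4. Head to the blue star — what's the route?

turn right 80°, forward 5.5 m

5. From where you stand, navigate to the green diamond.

turn left 76°, forward 2.5 m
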